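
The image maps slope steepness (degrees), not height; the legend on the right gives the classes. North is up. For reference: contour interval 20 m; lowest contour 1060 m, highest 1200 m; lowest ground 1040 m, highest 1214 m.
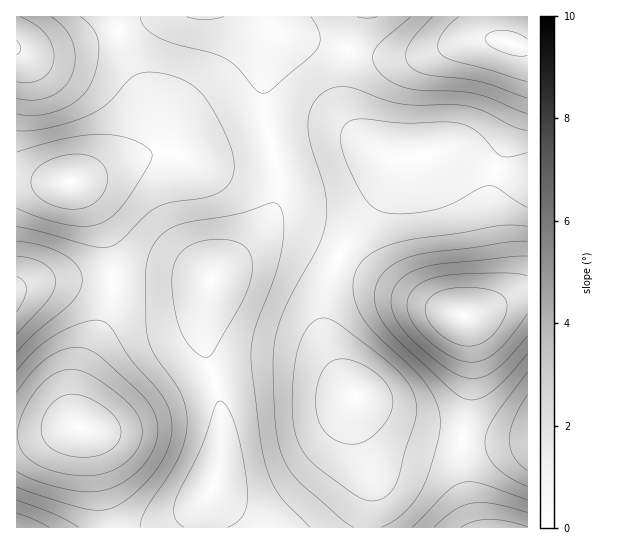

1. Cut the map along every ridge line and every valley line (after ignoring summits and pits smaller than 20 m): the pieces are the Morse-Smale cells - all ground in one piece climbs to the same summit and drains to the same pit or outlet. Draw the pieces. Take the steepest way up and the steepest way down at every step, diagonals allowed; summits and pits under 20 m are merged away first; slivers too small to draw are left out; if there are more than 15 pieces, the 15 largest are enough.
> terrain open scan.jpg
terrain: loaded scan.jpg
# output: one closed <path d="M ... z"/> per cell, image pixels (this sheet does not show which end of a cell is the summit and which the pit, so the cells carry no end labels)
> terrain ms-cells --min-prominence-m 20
<path d="M281 235l-10 1-12 5-42 32-6 8-7 34 0 28 15 51 4 39-4 36-15 41 0 17 163 1 4-26 0-23-15-49-1-33-20-32-8-22-4-21 2-31 14-34-38-18z"/><path d="M210 280l-97 1-2 24-28 62-7 27 0 25 3 7 9 7 5 12 16 83 95-1 0-17 15-41 4-36-4-39-15-51 0-28z"/><path d="M454 153l-20 0-32 7-6 7-12 26-45 64 76 42 42 16 12 1 40-17 19-5 0-116-41-11z"/><path d="M493 39l-24 1-42 13-21 4-32-1-25-5-5 18-1 28 2 14 7 15 18 19 23 12 20 2 21-6 20 0 53 20 20 4 1-130z"/><path d="M271 148l-53 12-20 0-25-8-14 0-37 11-37 16-14 2 18 18 12 23 11 33 1 24 97 1 45-42 18-28 6-19 0-13z"/><path d="M339 257l-12 29-4 36 8 33 21 39 23 17 27 14 29 10 31 4 10-68-1-33-6-21-50-18z"/><path d="M253 16l-98 0-36 14 9 27 19 40 8 30-2 19-6 6-13 7 25-7 14 0 25 8 20 0 29-5 25-8-7-26-2-23 5-44 0-20-4-8z"/><path d="M118 29l-61 20-15 3-26-2 1 131 60 0 62-25 14-10 2-19-4-18z"/><path d="M113 280l-59 0-29 5-9 5 1 145 14 0 32-7 17-1-4-8 1-33 11-32 23-49 2-11z"/><path d="M343 136l-26 1-45 12 7 29-3 25-12 23-29 33 24-18 12-5 10-1 20 4 36 17 3-1 9-16 35-46 12-26 8-8-15-3-31-16z"/><path d="M357 397l-2 1 1 32 15 49-3 48 107 1-8-31-6-31 2-27-32-4-22-7-20-9z"/><path d="M47 181l-31 1 0 107 19-6 19-3 59 0 0-17-4-18-8-23-12-23-16-16z"/><path d="M259 19l-2 0 11 15 0 20-5 44 2 23 7 26 54-11 24 1 19 8-17-19-8-20-1-27 5-28-62-16-12-6z"/><path d="M527 295l-18 4-24 12-20 6 6 21 1 33-3 28-6 34 0 7 55 1 10-2z"/><path d="M77 427l-35 6-26 2 1 93 91-1-15-82-5-12z"/>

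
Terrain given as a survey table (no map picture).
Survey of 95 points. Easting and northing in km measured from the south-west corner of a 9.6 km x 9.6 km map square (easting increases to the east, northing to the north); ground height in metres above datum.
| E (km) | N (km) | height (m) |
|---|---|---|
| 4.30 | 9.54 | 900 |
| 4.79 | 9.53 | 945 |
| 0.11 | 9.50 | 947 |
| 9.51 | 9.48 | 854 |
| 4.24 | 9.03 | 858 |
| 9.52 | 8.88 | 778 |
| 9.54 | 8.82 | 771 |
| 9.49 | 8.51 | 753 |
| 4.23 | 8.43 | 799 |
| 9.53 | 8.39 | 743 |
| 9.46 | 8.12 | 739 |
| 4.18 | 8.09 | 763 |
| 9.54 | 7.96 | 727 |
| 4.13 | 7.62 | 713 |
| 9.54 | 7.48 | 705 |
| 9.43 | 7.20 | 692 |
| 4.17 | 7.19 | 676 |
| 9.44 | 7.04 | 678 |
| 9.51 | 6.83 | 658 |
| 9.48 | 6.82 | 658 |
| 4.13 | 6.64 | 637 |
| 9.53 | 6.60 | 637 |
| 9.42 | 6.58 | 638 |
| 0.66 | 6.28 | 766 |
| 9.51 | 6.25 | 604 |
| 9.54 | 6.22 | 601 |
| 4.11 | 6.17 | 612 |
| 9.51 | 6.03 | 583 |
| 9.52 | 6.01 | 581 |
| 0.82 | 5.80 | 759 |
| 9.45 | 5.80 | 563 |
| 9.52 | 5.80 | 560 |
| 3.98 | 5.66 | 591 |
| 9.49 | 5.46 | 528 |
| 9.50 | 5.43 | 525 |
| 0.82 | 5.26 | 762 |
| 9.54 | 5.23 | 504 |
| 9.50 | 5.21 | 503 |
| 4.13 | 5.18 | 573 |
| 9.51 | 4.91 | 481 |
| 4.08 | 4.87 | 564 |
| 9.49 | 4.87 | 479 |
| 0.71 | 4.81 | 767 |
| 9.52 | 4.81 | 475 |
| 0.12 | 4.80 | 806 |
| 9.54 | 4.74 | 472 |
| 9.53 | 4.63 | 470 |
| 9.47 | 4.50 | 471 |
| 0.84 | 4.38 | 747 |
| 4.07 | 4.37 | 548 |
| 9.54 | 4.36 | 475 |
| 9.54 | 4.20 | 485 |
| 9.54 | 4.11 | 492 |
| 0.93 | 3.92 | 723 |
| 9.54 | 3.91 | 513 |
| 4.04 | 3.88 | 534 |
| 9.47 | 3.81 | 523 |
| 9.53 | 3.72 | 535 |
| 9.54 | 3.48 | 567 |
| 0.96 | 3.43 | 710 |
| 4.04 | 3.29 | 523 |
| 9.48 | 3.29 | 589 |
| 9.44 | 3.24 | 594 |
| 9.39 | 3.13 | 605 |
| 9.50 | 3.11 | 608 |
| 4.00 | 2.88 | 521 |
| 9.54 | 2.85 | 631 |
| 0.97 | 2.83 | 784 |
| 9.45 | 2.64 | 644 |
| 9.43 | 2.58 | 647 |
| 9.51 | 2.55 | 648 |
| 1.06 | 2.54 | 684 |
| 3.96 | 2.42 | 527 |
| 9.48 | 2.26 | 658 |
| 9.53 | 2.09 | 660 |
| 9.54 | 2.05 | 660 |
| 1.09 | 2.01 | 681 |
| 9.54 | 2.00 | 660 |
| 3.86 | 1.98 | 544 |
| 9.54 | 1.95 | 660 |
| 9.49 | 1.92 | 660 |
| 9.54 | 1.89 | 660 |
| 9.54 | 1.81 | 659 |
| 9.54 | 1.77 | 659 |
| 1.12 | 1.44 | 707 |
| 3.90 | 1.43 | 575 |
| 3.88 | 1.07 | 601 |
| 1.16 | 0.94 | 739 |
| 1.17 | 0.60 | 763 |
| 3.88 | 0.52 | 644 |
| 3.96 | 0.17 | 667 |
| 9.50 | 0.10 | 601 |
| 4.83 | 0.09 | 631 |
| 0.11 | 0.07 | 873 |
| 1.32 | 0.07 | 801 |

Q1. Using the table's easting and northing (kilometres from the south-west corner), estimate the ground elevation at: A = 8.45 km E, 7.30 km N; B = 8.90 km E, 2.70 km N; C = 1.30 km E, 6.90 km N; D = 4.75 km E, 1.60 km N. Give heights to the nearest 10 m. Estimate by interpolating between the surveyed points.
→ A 740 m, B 650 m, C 830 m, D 560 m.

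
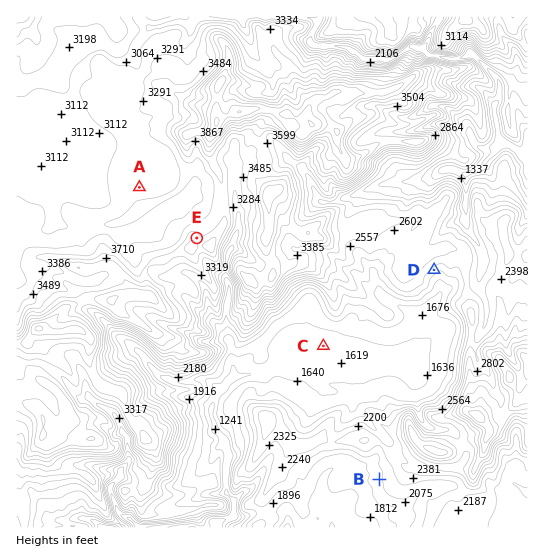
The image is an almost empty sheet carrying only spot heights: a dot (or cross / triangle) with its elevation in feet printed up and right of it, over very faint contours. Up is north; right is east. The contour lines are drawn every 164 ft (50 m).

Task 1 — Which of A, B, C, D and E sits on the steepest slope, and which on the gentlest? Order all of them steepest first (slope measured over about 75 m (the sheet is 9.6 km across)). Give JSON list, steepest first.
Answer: ["D", "E", "B", "A", "C"]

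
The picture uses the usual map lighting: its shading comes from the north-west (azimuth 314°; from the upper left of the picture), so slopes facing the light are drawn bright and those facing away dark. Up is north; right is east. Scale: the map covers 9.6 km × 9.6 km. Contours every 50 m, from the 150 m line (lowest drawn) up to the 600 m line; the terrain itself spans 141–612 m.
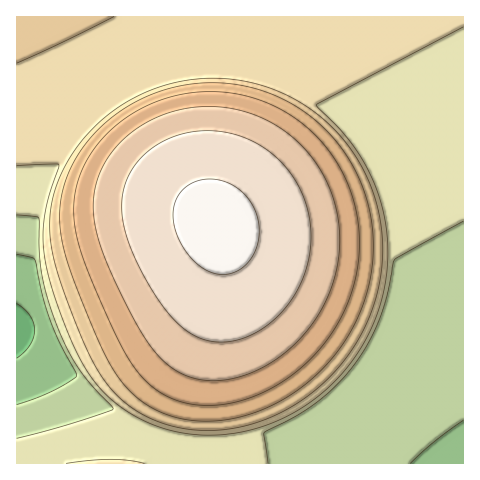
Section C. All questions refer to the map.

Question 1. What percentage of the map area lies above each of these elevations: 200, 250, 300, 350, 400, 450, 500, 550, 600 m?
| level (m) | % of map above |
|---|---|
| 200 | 97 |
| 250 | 82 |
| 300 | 66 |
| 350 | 47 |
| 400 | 41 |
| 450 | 34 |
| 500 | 26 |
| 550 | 15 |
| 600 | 3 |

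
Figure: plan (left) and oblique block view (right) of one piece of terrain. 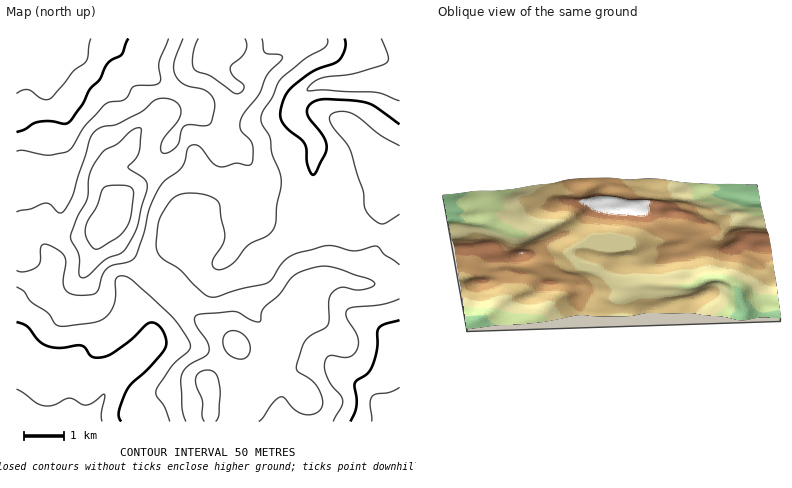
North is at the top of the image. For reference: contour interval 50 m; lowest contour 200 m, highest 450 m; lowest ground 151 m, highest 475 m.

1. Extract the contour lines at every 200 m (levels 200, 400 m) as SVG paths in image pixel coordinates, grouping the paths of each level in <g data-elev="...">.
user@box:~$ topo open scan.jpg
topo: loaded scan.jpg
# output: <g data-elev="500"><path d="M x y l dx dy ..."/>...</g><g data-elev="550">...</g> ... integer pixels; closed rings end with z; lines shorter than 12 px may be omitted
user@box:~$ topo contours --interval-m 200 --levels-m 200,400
<g data-elev="200"><path d="M372 422l-2-18 2-8 4-2 14-2 9-5"/><path d="M16 389l20 14 10 3 8-1 16-7 12 7 6 0 16-11-3 20 1 8"/><path d="M400 101l-26-9-50-2-17 0 5-6 8-6 34-4 32-10 2-4 0-4-7-18"/><path d="M91 38l-5 24-13 10-22 26-9 1-14-9-6 0-6 4"/></g><g data-elev="400"><path d="M216 422l3-8 1-28-4-12-4-3-4-1-9 2-4 8 1 7 6 13 0 16 2 6"/><path d="M236 358l6 1 5-3 3-4 0-6-2-7-6-5-6-3-6 0-6 5-1 8 5 9z"/><path d="M81 278l7-3 18-16 17-7 13-22 11-40 0-6-3-6-16-10 8-10 3-6 2-21-1-3-8 2-14 14-14 6-8 12-5 8-2 10-2 18-10 20-7 18 9 18 0 20z"/><path d="M198 38l-5 17 0 9 1 5 16 7 22 16 6 2 5-4 1-4-11-10-3-8 15-16 2-8-2-6"/></g>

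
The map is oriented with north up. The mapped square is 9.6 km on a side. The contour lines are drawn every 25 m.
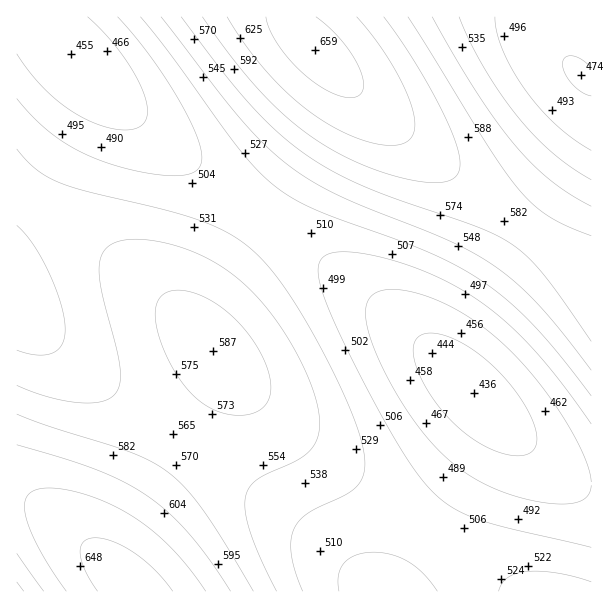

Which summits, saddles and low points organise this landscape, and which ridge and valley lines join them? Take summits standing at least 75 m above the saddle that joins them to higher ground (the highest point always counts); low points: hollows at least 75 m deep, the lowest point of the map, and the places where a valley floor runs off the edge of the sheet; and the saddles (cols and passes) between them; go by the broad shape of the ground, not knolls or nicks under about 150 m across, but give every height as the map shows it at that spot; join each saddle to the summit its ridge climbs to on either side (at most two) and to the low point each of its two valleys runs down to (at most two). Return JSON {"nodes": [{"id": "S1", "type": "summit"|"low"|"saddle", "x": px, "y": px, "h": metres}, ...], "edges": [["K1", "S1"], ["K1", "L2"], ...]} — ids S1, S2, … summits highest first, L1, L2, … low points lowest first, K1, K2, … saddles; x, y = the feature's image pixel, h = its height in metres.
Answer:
{"nodes": [
{"id": "S1", "type": "summit", "x": 132, "y": 587, "h": 661},
{"id": "S2", "type": "summit", "x": 315, "y": 50, "h": 659},
{"id": "L1", "type": "low", "x": 474, "y": 393, "h": 436},
{"id": "L2", "type": "low", "x": 581, "y": 75, "h": 474},
{"id": "K1", "type": "saddle", "x": 528, "y": 228, "h": 581},
{"id": "K2", "type": "saddle", "x": 260, "y": 215, "h": 513}],
"edges": [["K1", "S2"], ["K1", "L1"], ["K1", "L2"], ["K2", "S1"], ["K2", "S2"], ["K2", "L1"]]}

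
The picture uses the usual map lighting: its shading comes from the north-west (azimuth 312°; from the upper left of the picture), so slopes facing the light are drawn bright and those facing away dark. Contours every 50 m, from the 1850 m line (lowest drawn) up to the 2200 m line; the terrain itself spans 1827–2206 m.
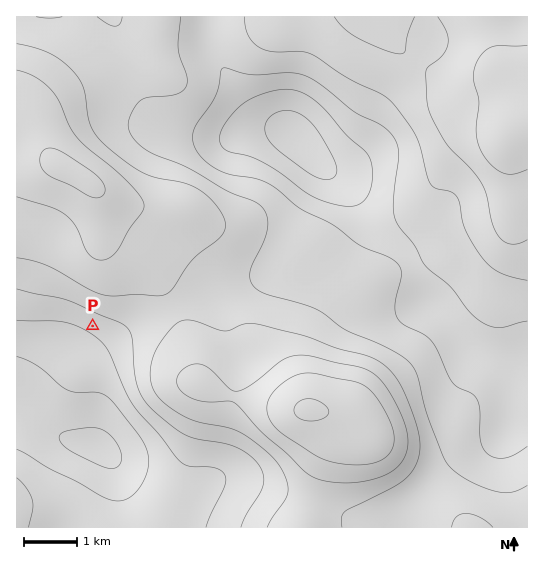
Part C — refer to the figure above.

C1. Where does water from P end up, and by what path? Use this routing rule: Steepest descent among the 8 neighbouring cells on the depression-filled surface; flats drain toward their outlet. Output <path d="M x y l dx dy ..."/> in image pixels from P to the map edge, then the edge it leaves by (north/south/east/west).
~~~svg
<path d="M93 326l-62 61 0 18-6 0-2 1-2 0-4 4"/>
exit: west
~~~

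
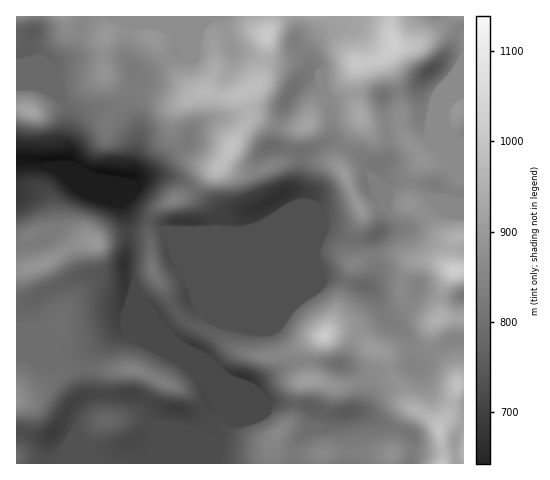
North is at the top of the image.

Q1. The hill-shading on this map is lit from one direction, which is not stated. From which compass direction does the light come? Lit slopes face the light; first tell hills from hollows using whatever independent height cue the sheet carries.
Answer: NW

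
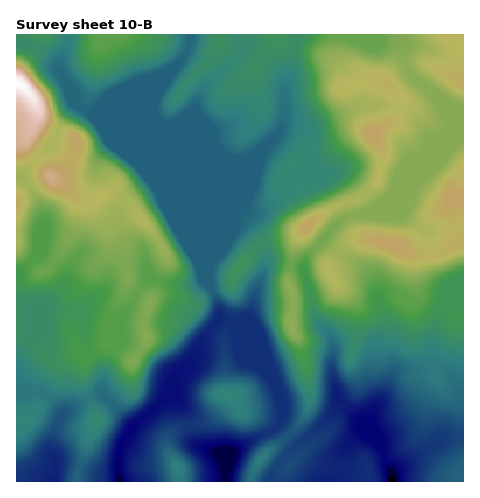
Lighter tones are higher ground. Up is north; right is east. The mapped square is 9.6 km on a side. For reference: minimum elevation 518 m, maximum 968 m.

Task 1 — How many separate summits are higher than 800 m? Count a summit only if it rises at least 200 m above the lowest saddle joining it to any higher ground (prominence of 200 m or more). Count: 1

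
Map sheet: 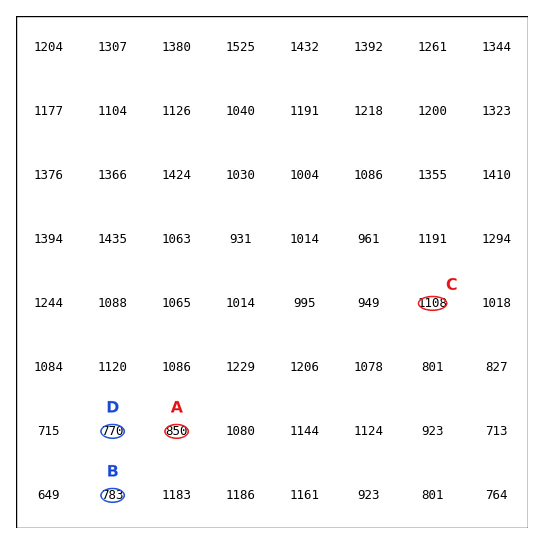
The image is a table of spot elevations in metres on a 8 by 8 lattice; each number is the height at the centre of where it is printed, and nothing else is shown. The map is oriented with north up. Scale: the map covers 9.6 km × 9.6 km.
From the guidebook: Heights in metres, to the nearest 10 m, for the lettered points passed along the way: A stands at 850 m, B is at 780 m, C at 1110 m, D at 770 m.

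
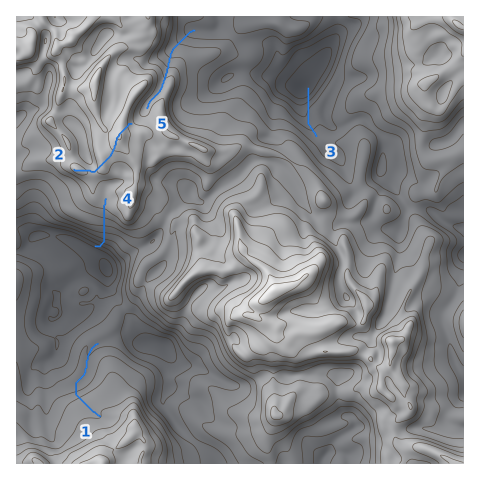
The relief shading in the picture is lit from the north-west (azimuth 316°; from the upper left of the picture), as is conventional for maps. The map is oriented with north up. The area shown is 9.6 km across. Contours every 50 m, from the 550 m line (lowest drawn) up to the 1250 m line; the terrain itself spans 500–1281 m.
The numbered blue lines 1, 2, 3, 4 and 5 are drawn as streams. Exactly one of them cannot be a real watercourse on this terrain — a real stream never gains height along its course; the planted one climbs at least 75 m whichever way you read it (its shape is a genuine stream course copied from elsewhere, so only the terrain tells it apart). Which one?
2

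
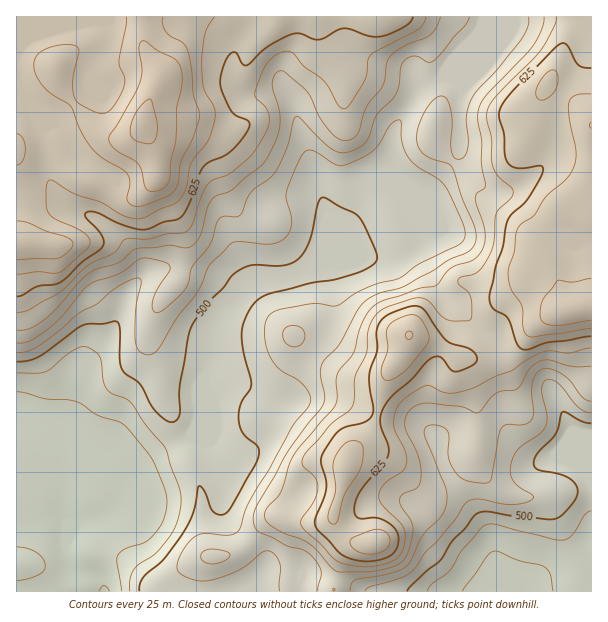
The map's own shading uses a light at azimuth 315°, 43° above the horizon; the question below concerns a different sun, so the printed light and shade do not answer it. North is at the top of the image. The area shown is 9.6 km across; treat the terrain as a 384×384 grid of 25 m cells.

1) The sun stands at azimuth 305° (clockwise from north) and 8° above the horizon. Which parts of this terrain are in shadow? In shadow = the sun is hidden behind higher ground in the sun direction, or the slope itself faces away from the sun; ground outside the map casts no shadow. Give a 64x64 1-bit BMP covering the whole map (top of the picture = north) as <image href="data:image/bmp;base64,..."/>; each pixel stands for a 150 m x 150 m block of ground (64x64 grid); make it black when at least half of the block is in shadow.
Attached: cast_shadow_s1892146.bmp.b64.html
<image width="64" height="64" href="data:image/bmp;base64,Qk0+AgAAAAAAAD4AAAAoAAAAQAAAAEAAAAABAAEAAAAAAAACAAATCwAAEwsAAAIAAAAAAAAA////AAAAAAAAAAAAAD+AAAAAAAAB/4AAAAAAAAP/AAAAAAAAAf4AAAAAAAAAfAAAAAAAAAA8AAAAAAAAABgAAAAAAAAAAAAAAAAAAAAAAAAAAAAAAAAAAAAAAAAAAAAAAAAAAAAAAAAAAAAAAAAAAAAAAAAAAAAAAAAAAAAAAAAAAAAAAAAAAAAAAAAAAAAAAAAAAAAAAAAAAAAAAAAAAAAAAAAAAAAAAAAAAAAgAAAAAAAAACAAAAAAAAAAAAAgAAAAAAAYAGAAAAAAAAgA8AAAAAAADABgOAAAAAAEAGA+AAAAAAAAID4AAAAAAAAGHwAAAAAAAAIPAAAAAAAAAA+AAAAAAAAAD+AAAAAAAAAH8AAAAAAAAAf4AAAAAAAAB/gAAAAAAAAH7AAAAAAAAAPIAAAAAAAAAAAAAAAAAAAAAAAAAAAAAAAAAAAAAAAAAAAOAAAAAAAAAB4AAAAAAAAB/AAAAAAAAAD8AAAAAAAAAHgAAAAAAAAAYAAAAAAAAAAwAAAAAAAAADAAAAAAAAAAAAACAAAAAAAAAAAAAAAAAAAAAAAAAAAAAAAAAAAAAAAAAAAAAAAAAAAAAAAAAAAAAAAAAAAAAAAAAAAAAAAAAAAAAAAAAAAAABAAAAAAAAAAAAAAAAAAAAAAAHgAAAAAAAAAOAAAAAAAAAAYAAAAAAAAAAAAAA=="/>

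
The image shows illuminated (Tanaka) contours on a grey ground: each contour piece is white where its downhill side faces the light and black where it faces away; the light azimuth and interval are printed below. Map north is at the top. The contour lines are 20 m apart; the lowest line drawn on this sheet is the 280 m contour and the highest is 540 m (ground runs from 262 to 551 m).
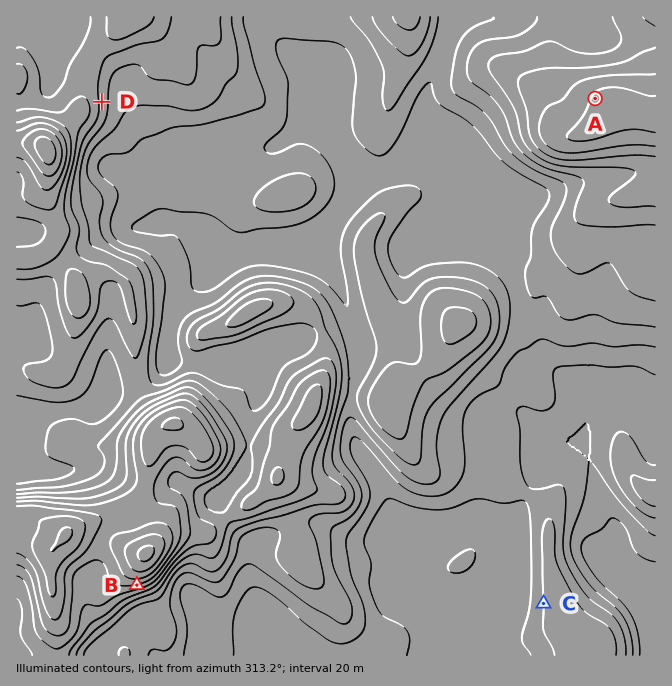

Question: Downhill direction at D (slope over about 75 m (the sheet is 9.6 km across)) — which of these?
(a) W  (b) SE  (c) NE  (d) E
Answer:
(d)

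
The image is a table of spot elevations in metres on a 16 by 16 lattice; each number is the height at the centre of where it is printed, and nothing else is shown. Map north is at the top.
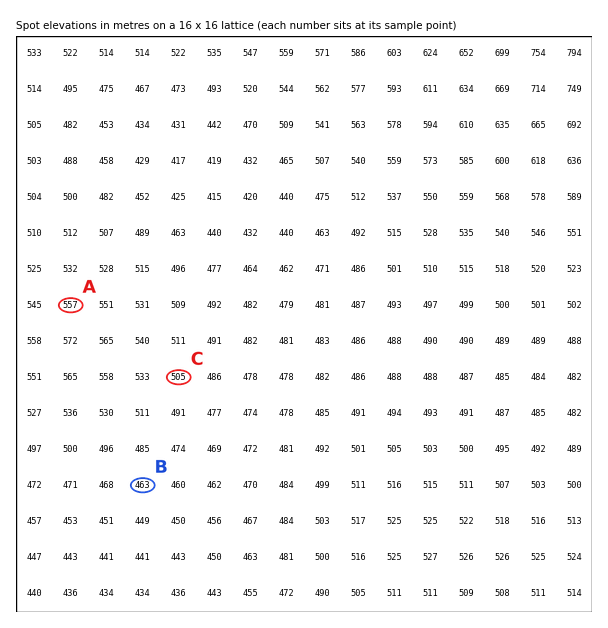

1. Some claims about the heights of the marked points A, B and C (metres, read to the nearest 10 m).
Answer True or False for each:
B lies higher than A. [False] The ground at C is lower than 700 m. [True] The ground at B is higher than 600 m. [False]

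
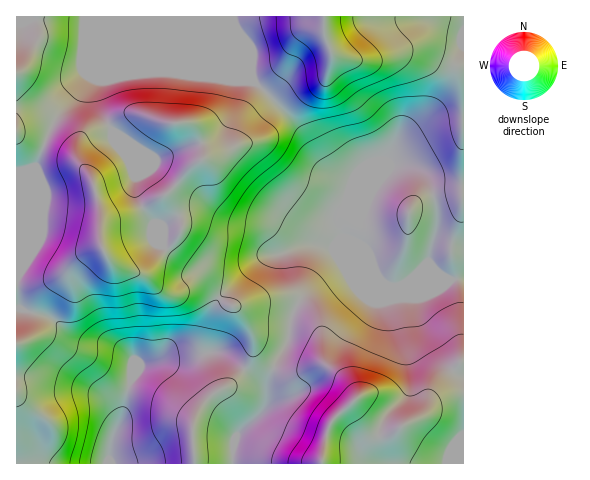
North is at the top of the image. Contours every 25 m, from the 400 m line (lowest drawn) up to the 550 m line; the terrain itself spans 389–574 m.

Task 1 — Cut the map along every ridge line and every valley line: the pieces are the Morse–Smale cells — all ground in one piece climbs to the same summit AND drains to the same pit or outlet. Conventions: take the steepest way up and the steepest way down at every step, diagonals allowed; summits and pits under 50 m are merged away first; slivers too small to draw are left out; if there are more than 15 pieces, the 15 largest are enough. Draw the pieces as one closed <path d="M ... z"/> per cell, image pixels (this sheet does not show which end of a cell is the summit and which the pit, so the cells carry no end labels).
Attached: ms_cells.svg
<path d="M232 16l-216 1 1 447 215 0 1-17 4-12 24-22 5-8 1-20 8-21 13-22 4-29 13-21 25-25 11-5 37 15 6 6 8 4 7 0 18-7 47-2 0-91-25-1-23-18-14-4-11 1-18 24-7 14-18 19 4-7 0-34-22-10-8-7-22-37-46-45-2-15-17-39z"/><path d="M341 262l-4 0-16 13-16 17-9 14-6 15-2 21-13 22-8 21-1 20-5 8-24 22-4 12 0 16 230 1 1-185-47 1-18 7-7 0-8-4-6-6z"/><path d="M463 16l-230 1 2 11 17 39 2 15 46 45 22 37 8 7 22 10-1 38 15-16 7-14 18-24 11-1 14 4 23 18 25 0z"/>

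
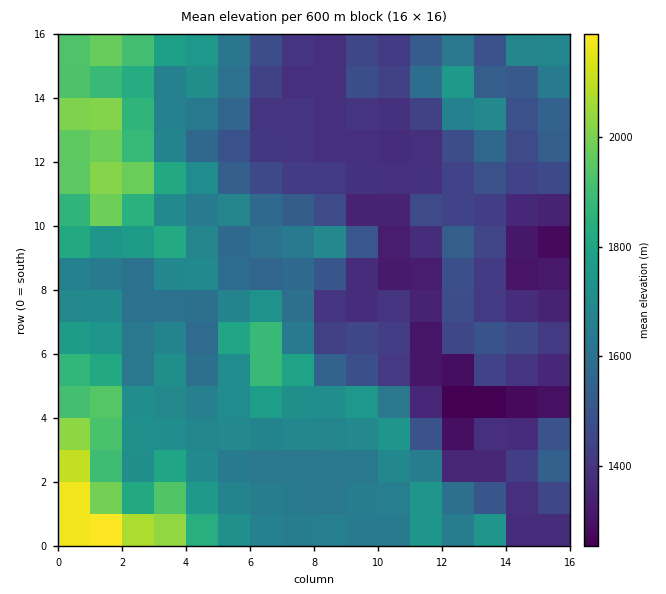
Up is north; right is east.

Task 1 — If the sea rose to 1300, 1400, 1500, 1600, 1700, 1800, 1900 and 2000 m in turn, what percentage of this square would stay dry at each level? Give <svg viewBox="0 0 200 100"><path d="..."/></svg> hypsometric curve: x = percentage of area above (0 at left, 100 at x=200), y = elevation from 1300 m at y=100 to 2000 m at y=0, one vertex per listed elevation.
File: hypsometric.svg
<svg viewBox="0 0 200 100"><path d="M193 100l-36-14-33-15-20-14-45-14-24-14-15-15-12-14"/></svg>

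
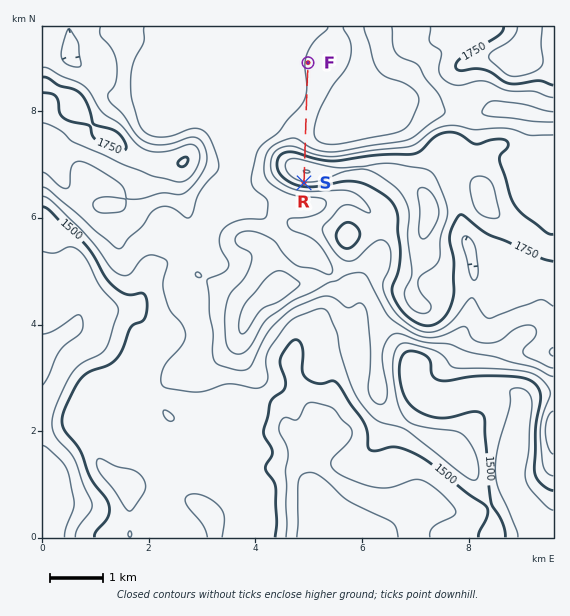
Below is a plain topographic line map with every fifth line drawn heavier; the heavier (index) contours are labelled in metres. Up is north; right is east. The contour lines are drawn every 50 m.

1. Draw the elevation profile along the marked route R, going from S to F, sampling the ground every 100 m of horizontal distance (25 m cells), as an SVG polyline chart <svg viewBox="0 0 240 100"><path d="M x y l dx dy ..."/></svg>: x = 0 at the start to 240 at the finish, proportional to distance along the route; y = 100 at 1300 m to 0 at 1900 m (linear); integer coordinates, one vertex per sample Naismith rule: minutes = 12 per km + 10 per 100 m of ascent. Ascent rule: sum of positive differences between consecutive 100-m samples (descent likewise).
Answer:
<svg viewBox="0 0 240 100"><path d="M0 18l11-7 10-3 11 2 11 5 10 9 11 9 11 8 10 4 11 1 11 1 10 0 11 0 11 1 10 0 11 1 11 0 10 1 11 0 11 0 10-1 11 0 11 0 5 0"/></svg>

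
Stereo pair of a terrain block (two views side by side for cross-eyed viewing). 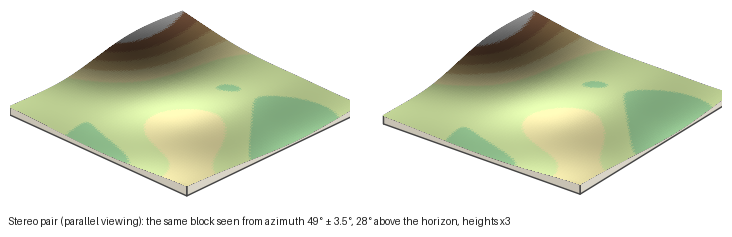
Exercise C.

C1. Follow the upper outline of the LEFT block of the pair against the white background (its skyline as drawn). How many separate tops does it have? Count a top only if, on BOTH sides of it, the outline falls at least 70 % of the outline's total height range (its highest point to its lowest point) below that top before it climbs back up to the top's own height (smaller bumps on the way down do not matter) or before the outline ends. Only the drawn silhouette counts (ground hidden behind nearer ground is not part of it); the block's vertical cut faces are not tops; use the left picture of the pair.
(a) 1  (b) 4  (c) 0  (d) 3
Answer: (a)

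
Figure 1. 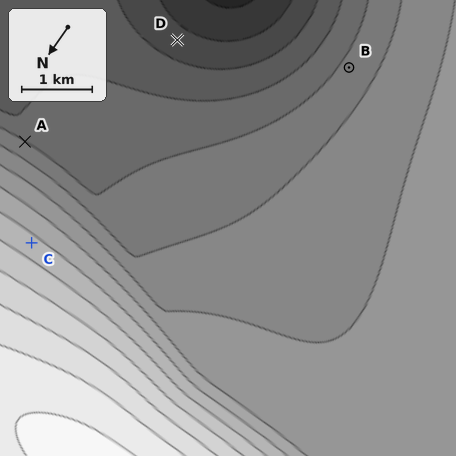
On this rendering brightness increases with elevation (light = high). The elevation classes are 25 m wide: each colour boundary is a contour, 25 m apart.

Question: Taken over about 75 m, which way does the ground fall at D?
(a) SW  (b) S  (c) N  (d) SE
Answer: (b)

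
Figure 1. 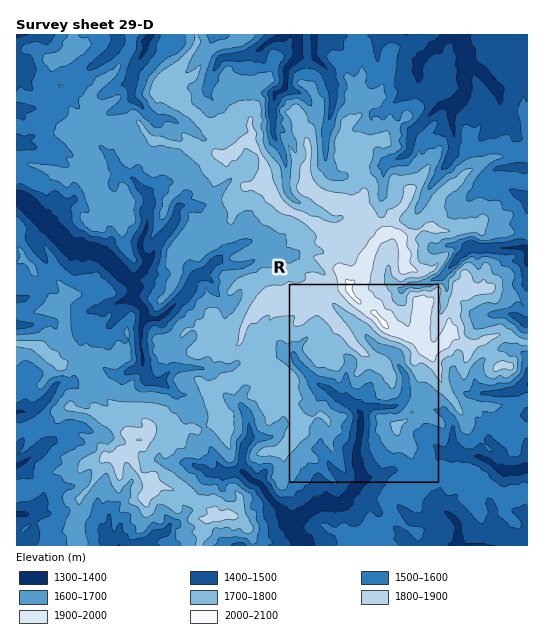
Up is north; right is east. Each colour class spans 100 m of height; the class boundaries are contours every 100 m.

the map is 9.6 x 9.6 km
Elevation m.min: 1360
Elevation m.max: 2020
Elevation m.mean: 1620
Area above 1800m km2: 8.9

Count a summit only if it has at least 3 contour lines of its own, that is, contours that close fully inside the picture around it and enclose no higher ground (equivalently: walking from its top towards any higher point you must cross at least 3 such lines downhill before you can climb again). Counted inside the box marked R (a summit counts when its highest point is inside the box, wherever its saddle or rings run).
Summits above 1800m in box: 1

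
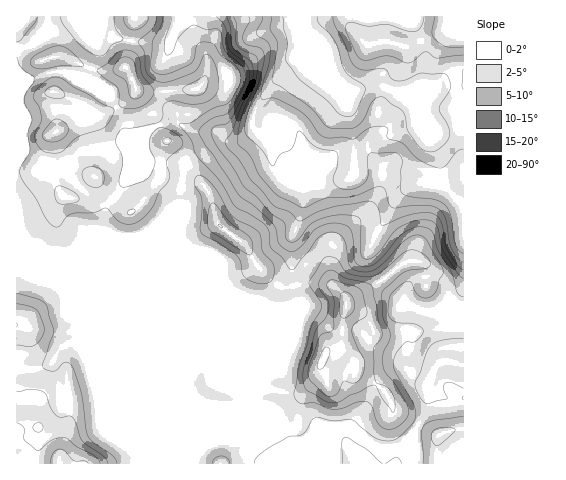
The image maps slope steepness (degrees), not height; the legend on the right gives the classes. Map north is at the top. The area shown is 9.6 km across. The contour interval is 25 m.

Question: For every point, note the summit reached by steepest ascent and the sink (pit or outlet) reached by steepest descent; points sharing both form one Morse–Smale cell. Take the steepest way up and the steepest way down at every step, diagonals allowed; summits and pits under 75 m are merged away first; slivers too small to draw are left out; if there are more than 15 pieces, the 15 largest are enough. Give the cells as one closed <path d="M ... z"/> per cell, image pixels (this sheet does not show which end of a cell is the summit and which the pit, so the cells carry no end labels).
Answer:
<path d="M463 16l-155 0-2 15 3 30-10 2-8 4-22 21-15 25-1 18-14 11-10 0-5-2-8 1-31 21-6 35 0 10 4 8-2 22 5 14 0 112-2 2 0 10 11 21 8 7 47 20 17 3-18 1-40 16-11 10-4 11 270-1z"/><path d="M307 16l-290 0-1 255 27 10 13 2 50 21 81 80-3-9 0-10 2-2 0-112-5-14 2-22-4-8 5-41 4-6 28-19 8-1 5 2 10 0 14-11 1-18 15-25 22-21 8-4 10-2z"/><path d="M21 272l-5 0 1 192 176 0 5-11 11-10 40-16 18-1-17-3-50-22-10-15-84-82-50-21-13-2z"/>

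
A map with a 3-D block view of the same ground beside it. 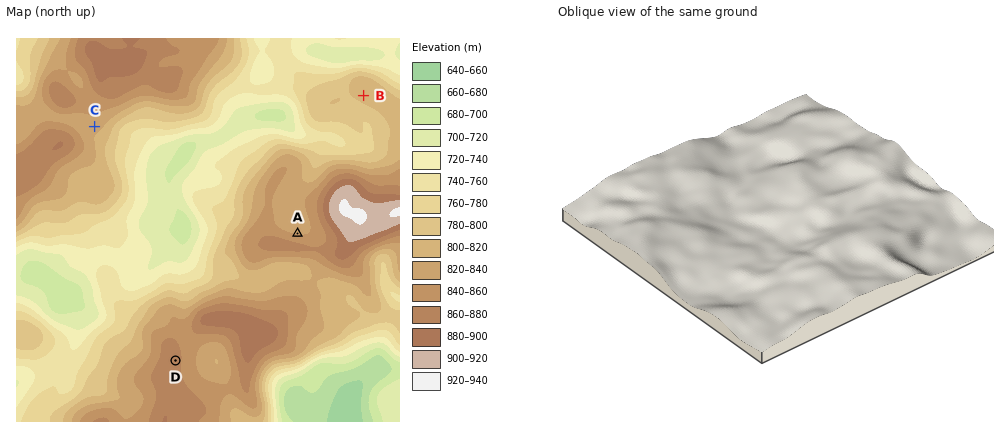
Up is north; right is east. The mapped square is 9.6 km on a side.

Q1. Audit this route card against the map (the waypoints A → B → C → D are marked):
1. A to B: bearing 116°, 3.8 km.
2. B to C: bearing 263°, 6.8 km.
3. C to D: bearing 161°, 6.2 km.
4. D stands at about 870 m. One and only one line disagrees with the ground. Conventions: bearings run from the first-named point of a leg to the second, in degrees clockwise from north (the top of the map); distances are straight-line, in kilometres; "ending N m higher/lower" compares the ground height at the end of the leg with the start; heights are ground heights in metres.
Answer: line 1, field bearing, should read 26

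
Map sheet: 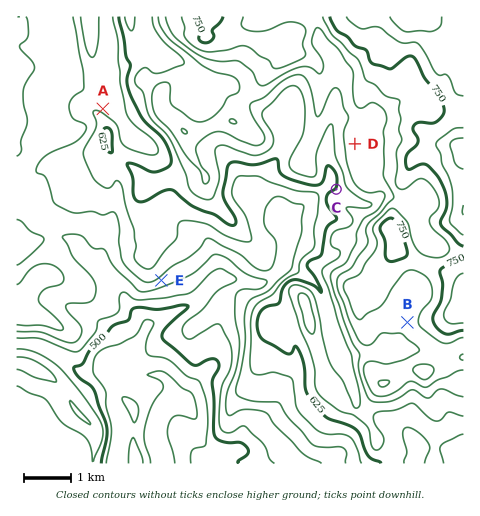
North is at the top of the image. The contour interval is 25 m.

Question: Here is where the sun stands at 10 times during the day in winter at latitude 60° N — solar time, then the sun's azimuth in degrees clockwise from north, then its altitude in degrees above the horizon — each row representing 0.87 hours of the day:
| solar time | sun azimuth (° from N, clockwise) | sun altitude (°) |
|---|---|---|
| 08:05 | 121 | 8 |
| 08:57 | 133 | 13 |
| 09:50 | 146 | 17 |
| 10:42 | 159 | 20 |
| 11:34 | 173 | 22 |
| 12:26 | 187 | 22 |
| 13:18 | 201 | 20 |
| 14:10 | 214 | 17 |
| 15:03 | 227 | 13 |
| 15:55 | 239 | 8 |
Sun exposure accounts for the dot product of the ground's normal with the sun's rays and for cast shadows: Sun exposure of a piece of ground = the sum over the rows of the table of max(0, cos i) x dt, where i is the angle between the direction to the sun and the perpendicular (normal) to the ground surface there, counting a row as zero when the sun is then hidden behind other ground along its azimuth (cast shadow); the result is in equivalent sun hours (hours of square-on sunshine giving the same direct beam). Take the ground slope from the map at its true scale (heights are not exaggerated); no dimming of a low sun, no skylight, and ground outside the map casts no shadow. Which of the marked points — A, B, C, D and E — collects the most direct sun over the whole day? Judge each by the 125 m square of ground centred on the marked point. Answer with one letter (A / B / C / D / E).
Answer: E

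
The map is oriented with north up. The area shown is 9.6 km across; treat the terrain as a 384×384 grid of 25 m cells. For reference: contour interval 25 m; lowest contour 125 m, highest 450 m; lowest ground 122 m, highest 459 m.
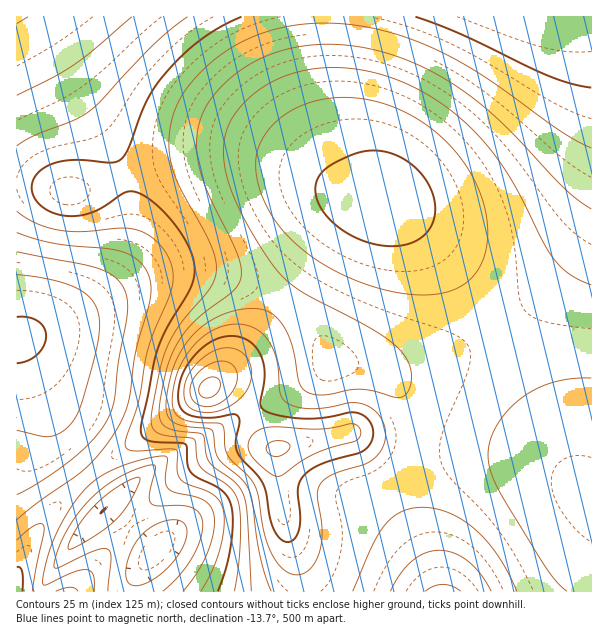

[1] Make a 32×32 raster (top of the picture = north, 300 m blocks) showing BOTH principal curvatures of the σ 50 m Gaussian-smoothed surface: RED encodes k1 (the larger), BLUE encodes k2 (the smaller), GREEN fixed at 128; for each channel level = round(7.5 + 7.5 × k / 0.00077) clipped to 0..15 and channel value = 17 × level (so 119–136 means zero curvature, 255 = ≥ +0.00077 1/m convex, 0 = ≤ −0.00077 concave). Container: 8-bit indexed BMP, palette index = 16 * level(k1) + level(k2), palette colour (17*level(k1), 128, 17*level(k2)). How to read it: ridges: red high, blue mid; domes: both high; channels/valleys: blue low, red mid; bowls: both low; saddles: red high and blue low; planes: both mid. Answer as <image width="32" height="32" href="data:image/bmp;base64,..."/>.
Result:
<image width="32" height="32" href="data:image/bmp;base64,Qk02CAAAAAAAADYEAAAoAAAAIAAAACAAAAABAAgAAAAAAAAEAAATCwAAEwsAAAABAAAAAAAAAIAAABGAAAAigAAAM4AAAESAAABVgAAAZoAAAHeAAACIgAAAmYAAAKqAAAC7gAAAzIAAAN2AAADugAAA/4AAAACAEQARgBEAIoARADOAEQBEgBEAVYARAGaAEQB3gBEAiIARAJmAEQCqgBEAu4ARAMyAEQDdgBEA7oARAP+AEQAAgCIAEYAiACKAIgAzgCIARIAiAFWAIgBmgCIAd4AiAIiAIgCZgCIAqoAiALuAIgDMgCIA3YAiAO6AIgD/gCIAAIAzABGAMwAigDMAM4AzAESAMwBVgDMAZoAzAHeAMwCIgDMAmYAzAKqAMwC7gDMAzIAzAN2AMwDugDMA/4AzAACARAARgEQAIoBEADOARABEgEQAVYBEAGaARAB3gEQAiIBEAJmARACqgEQAu4BEAMyARADdgEQA7oBEAP+ARAAAgFUAEYBVACKAVQAzgFUARIBVAFWAVQBmgFUAd4BVAIiAVQCZgFUAqoBVALuAVQDMgFUA3YBVAO6AVQD/gFUAAIBmABGAZgAigGYAM4BmAESAZgBVgGYAZoBmAHeAZgCIgGYAmYBmAKqAZgC7gGYAzIBmAN2AZgDugGYA/4BmAACAdwARgHcAIoB3ADOAdwBEgHcAVYB3AGaAdwB3gHcAiIB3AJmAdwCqgHcAu4B3AMyAdwDdgHcA7oB3AP+AdwAAgIgAEYCIACKAiAAzgIgARICIAFWAiABmgIgAd4CIAIiAiACZgIgAqoCIALuAiADMgIgA3YCIAO6AiAD/gIgAAICZABGAmQAigJkAM4CZAESAmQBVgJkAZoCZAHeAmQCIgJkAmYCZAKqAmQC7gJkAzICZAN2AmQDugJkA/4CZAACAqgARgKoAIoCqADOAqgBEgKoAVYCqAGaAqgB3gKoAiICqAJmAqgCqgKoAu4CqAMyAqgDdgKoA7oCqAP+AqgAAgLsAEYC7ACKAuwAzgLsARIC7AFWAuwBmgLsAd4C7AIiAuwCZgLsAqoC7ALuAuwDMgLsA3YC7AO6AuwD/gLsAAIDMABGAzAAigMwAM4DMAESAzABVgMwAZoDMAHeAzACIgMwAmYDMAKqAzAC7gMwAzIDMAN2AzADugMwA/4DMAACA3QARgN0AIoDdADOA3QBEgN0AVYDdAGaA3QB3gN0AiIDdAJmA3QCqgN0Au4DdAMyA3QDdgN0A7oDdAP+A3QAAgO4AEYDuACKA7gAzgO4ARIDuAFWA7gBmgO4Ad4DuAIiA7gCZgO4AqoDuALuA7gDMgO4A3YDuAO6A7gD/gO4AAID/ABGA/wAigP8AM4D/AESA/wBVgP8AZoD/AHeA/wCIgP8AmYD/AKqA/wC7gP8AzID/AN2A/wDugP8A/4D/AMeAp8endXR2d4eHh4eXl5eHh4iHh4d3d3d3h4eHh4iI15Vwp8eXdXR2d4eHhpenl4eHh4eHh4d3d4eHh4eIiIjHx4GBt8eGdHR2d4aGl7enh4eHh4eHh4eHh4eHh4iIiKjXt3CDt7eGZGRldoanyKiHh4eHh4eHh4eHh4eIiIiHh7jXpnCDt7aGZGRldqfYqIZ3h4eHh4eHh4eHh4iIiIeFh8fXpnCCt7aWZWR0pdaWdnZ2d4eHh4eHh4eIiIiIh3Z2h7fXt4Bwt8emhoa2xoV1dXWFhoeHh4eHh4iIiIiId3Z2h7fX1pNwlbe3uMm5qJeHh6aFhoeHh4eIiIiIiIiHd3Z2dqfW5qVwgJanucnI19fZyZWGh4eHiIiIiIiIiIeHd3Z2dpbG5tekoKOlloeXp8nIlYaHh4iIiIiIiIiIh4eHh3Z2dYbH+OzIo5SEdHV1lqWFhneHh4eHiIiIiIh3d4eHh3Z1dZbK/NmnloZ2dnWFhYZ3d4eHh4eHh4iIiHd3d3eHhoaFlrfIyKiYh4Z2d3aHh4eHh4eHh4eHh4iId3d3d3eHhoaWl6i4qJeGhnZ3d3eHh4eHh4eHh4eHh4d3d3d3d3eGhoaWl6enloaGh3d3h4eHh4eHh4eHh4eHh3d3d3d3d3aGhoaWlpaWhoaHd4eHh4eHh4eHh4eHh4eHd3d3d3d3dnaGhoaGhoaGh4eHh4eHh4eHh4eHh4eHh4d3d3d3d3d3dnaGhoaGhoeHh4eIiIiIh4eHh4eHh4eHh4eHh4eHh3d3d3eHh4eHh4eIiIiIiIiIiIeHh4eHh4eHh4eHh4eHh4d3d3eHh4eIiIiIiIiIiIiIiIeHh4eHh4eHmJiYl4eHh4eHh4eIiIiIiIiIiIiIiIiIiIeHh4eHh5eYqJiYl4eHh4eHiIiIiIiIiIiIiIiIiIiIh4eHh4eHmJiYmJeHh4eHh4eIiIiIiIiIiIiIiIiIiIiHh4eHh4eHiIiIh4eHh4eHh4iIiIiIiIiIiIiIiIiIiIeHh4eHh4eHh4eHh4eHh4eIiIiIiIiIiIiIiIiIiIiIh4eHh4eHh4eHh4eHh4eHh4iIiIiIiIiIiIiIiIiIiIiHh4eHh4eHh4eHh4eHh4eHiIiIiIiIiIiIiIiIiIiIh4eHh4eHh4eHh4eHh4eHh4eIiIiIiIiIiIiIiIiIiIiHh4eHh4eHh3d3h4eHh4eHh4iIiIiIiIiIiIiIiIiIh4eHh4eHh3d3d3d3d3eHh4eHh4iIiIiIiIiIiIiIh4eHh4eHh4eHd3d3d3d3h4eHh4eHh4iIiIiIiIiIiIeHh4eHh4eHh3d3d3d3d3eHh4eHh4eHh4eHh4eHh4eHh4eHh4eHh4d3d3c="/>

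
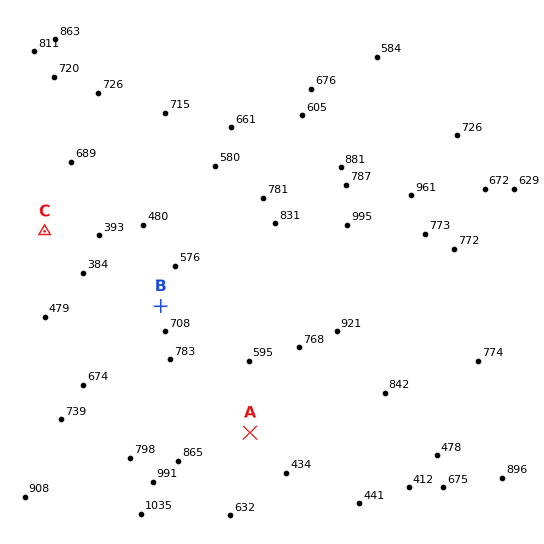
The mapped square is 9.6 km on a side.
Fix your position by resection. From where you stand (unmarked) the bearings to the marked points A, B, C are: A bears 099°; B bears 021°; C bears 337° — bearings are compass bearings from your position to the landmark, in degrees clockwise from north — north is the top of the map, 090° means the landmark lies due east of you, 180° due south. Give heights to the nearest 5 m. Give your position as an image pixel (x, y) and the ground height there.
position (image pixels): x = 121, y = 412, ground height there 760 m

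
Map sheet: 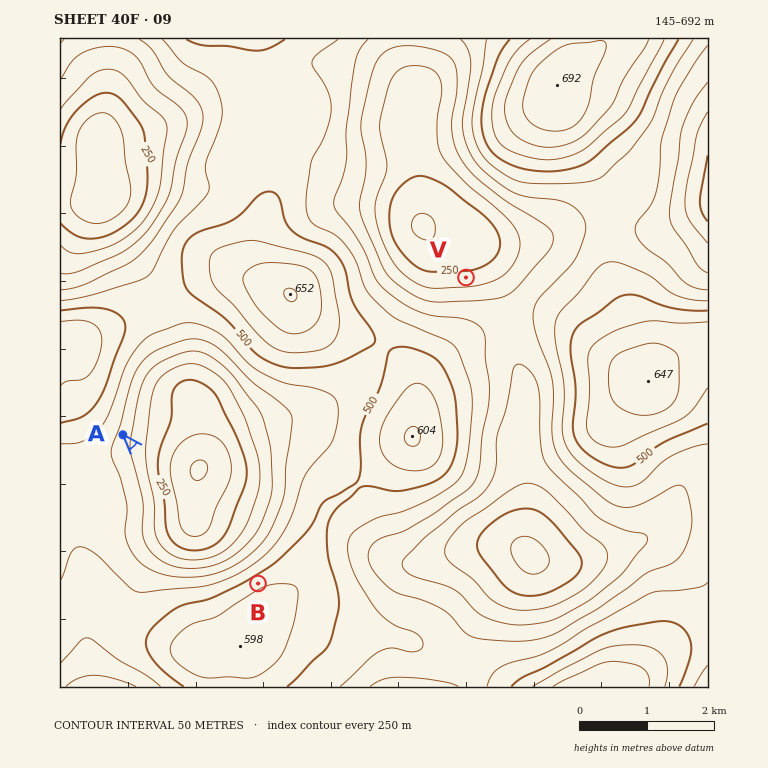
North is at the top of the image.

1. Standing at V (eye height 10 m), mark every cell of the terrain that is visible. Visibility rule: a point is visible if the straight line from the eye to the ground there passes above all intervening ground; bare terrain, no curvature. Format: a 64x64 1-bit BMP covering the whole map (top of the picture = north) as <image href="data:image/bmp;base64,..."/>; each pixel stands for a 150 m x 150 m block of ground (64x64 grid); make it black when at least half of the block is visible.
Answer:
<image width="64" height="64" href="data:image/bmp;base64,Qk0+AgAAAAAAAD4AAAAoAAAAQAAAAEAAAAABAAEAAAAAAAACAAATCwAAEwsAAAIAAAAAAAAA////AAAAAAAAAAAAAAAAAAAAAAAAAAAAAAAAAAAAAAAAAAAAAAAAAAAAAAAAAAAAAAAAAAAAAAAAAAAAAAAAAAAAAAAAAAAAAAAAAAAAAAAAAAAAAAAAAAAAAAAAAAAAAAAAAAAAAAAAAAAAAAAAAAAAAAAAAAAAAAAAAAAAAAAAAAAAAAAAAAAAAAAAAAAAAAAAAAAAAAAAAAAAAAAAAAAAAAAAAAAAAAAAAAAAAAAAAAAAAAAAAAAAAAAAAAAAAAAAAAAAAAAAAAAAAAAAAAAAAAAAAAAAAAAAAAAAAAAAAAAAAAAAAAAAAAAAAAAAAAAAAAAAAAAAAAAAAAAAAAAAAAAAAAAAAAAAAAAABgAAAAAAAAAeAAAAAAAQADgAAAAAADgAcAAAAAA5/ADgAAAAAH//AeAAAAAAf//P8AAAAAB////4AAAAAH////gAAAAAf///+AAAAAA////4AAAAAB////gAAAAAH///+AAAAAAP///4AAAAAA////wAAAAD/////AAAAAP////4AAAAAf////AAAAAA////8AAAAAB////gAAAAAH///+AAAAAA//P/4AAAAAD/wP/AAAAAAP+ABAAAAAAAf4AAAAAAAAA/wAAAAAAAAB/AAAAAAAAAH8AAAAAAAAAf4AAAAAAAAD/gAAAAAAAAP/AAAAAAAAB/+AAAAA=="/>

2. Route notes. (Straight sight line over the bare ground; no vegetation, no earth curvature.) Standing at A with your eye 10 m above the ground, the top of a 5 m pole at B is visible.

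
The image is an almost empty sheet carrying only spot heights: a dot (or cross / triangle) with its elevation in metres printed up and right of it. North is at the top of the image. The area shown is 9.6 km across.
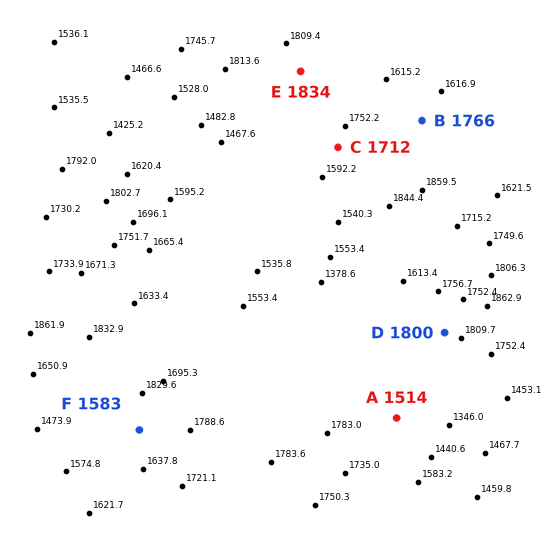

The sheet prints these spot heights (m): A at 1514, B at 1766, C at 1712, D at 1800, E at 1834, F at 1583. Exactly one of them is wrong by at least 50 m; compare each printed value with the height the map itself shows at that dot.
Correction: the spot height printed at F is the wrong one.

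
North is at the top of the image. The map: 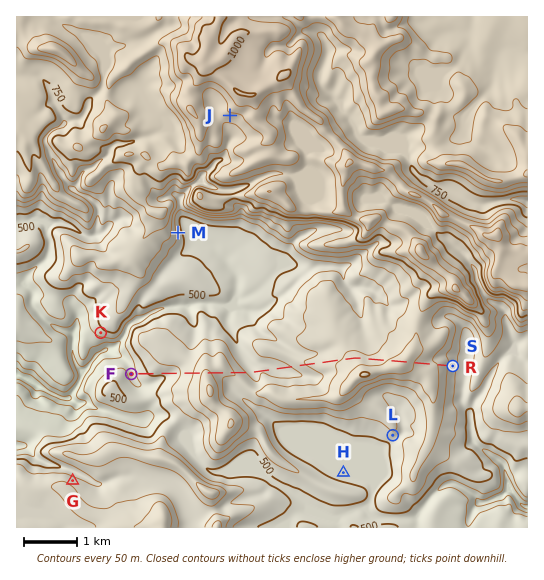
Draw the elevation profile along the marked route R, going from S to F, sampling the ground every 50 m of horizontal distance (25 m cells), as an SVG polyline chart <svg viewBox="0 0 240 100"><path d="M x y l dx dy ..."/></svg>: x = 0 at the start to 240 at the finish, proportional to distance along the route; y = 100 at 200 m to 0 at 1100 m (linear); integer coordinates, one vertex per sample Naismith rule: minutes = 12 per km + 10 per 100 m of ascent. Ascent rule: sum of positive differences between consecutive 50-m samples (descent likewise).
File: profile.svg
<svg viewBox="0 0 240 100"><path d="M0 59l2-2 2-2 2-1 2-2 2-1 2-1 2-1 2 0 2 0 2-1 2-1 2 0 2-1 2-1 2-1 2-1 2-2 2 0 2-1 2 1 2 0 2 1 2 1 2 1 2 1 2 1 2 1 2 0 2 1 2 0 1 0 2 1 2-1 2 0 2 0 2 0 2 0 2 0 2 1 2 0 2 1 2 0 2 0 2 1 2 0 2 1 2 0 2 1 2 0 2 1 2 0 2 0 2 1 2 0 2 0 2 1 2 1 2 1 2 1 2 1 2 1 2 1 2 1 2 0 2 0 2 1 2 0 2 0 2-1 2 0 2-1 2 0 2 0 2 0 2 1 2 0 2-1 2-1 2-1 2-2 2-1 2-1 2-1 2 0 2-1 2 0 2 0 2-1 2 0 2-2 1-1 2-1 2 0 2 0 2 2 2 2 2 1 2 2 2 1 2 1 2 1 2 1 2 2 2 1 2 1 2 0 2 1 2 0 2 1 2 0 2 0 2-1 2 1 2 0 2 1 2 1 2 1 2 2 2 1 2 1 2 0"/></svg>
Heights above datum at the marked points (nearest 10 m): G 580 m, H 490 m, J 880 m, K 480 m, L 530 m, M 530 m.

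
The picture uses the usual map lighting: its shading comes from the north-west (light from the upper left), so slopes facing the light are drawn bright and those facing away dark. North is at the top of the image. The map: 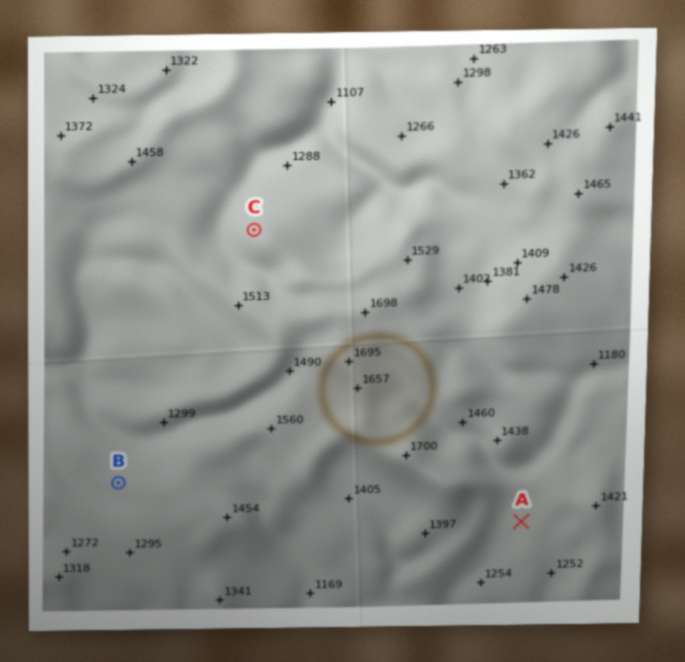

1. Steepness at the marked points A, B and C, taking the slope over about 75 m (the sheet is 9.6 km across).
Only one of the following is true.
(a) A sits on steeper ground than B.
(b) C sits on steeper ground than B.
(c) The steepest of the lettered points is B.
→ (b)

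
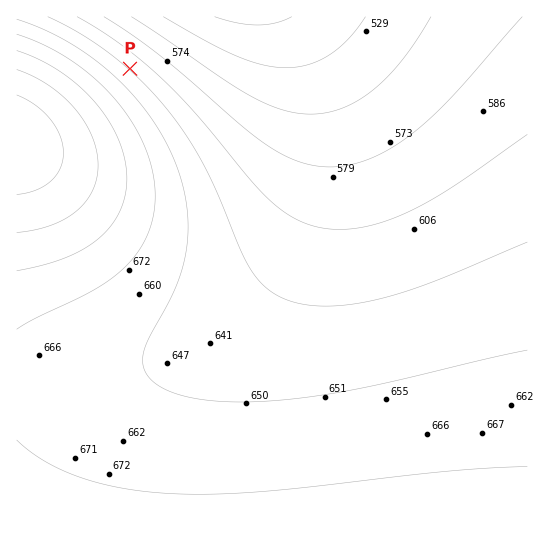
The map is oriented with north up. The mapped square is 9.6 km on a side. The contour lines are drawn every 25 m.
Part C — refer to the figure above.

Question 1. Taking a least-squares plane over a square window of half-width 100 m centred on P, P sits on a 5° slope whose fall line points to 41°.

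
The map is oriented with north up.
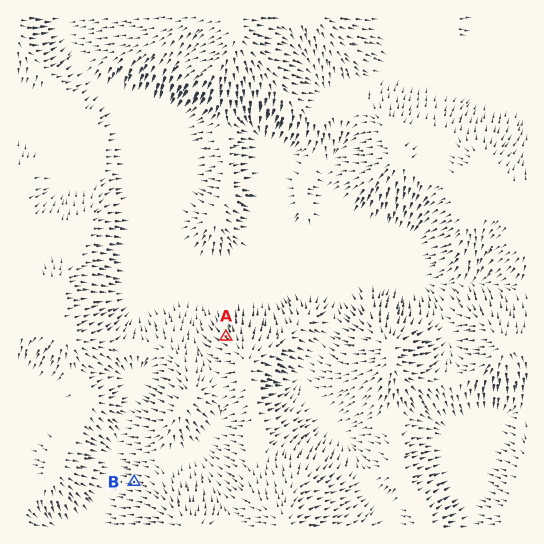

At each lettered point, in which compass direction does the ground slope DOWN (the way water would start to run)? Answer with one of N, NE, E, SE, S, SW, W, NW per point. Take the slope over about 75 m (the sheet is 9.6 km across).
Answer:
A NW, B W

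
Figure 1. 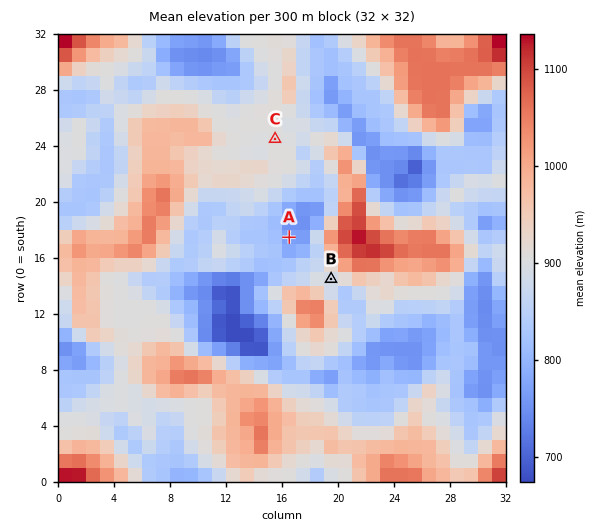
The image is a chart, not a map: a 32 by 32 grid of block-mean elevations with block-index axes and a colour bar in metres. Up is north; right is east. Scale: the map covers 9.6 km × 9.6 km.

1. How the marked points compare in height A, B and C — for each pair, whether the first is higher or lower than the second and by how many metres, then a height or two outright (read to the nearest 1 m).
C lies higher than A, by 143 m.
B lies higher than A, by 131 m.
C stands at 905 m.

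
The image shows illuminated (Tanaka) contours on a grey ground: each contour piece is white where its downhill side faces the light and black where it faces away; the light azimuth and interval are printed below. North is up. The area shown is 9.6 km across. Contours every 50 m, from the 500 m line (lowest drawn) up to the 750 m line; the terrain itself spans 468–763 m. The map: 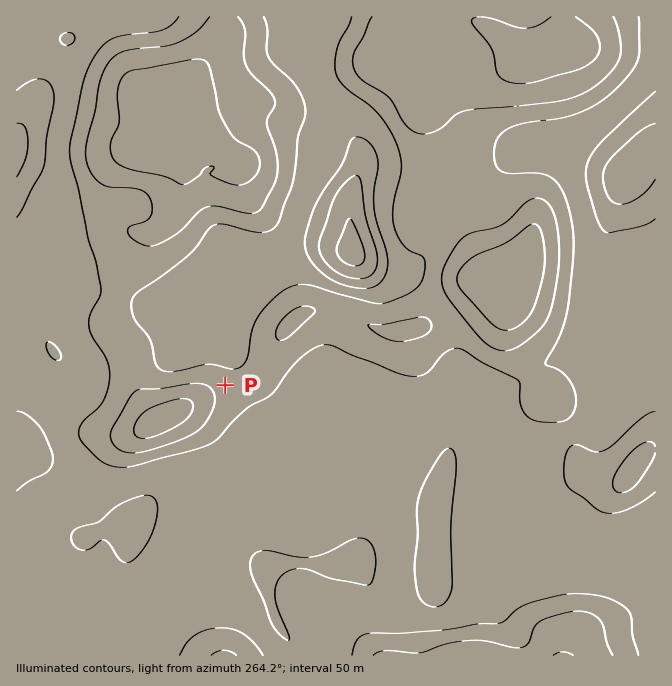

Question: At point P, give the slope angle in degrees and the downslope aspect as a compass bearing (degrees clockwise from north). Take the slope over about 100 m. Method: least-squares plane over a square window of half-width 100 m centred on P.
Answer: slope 6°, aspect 237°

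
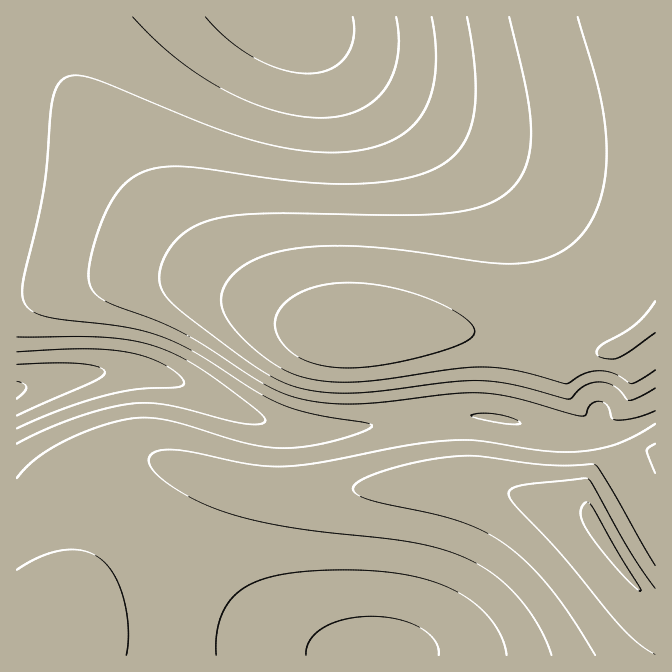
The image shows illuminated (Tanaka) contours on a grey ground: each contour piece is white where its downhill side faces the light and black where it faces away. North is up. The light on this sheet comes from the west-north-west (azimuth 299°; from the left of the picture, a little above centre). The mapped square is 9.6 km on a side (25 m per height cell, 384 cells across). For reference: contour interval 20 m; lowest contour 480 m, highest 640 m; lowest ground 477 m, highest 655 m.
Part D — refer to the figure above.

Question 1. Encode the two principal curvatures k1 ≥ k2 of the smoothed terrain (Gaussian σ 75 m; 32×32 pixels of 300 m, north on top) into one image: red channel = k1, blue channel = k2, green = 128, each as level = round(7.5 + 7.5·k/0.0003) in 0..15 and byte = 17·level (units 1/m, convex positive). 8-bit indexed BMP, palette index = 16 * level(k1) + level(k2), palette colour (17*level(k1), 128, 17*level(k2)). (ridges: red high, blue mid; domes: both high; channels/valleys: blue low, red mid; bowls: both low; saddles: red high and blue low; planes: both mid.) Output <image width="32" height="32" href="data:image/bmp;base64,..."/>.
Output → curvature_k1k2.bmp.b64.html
<image width="32" height="32" href="data:image/bmp;base64,Qk02CAAAAAAAADYEAAAoAAAAIAAAACAAAAABAAgAAAAAAAAEAAATCwAAEwsAAAABAAAAAAAAAIAAABGAAAAigAAAM4AAAESAAABVgAAAZoAAAHeAAACIgAAAmYAAAKqAAAC7gAAAzIAAAN2AAADugAAA/4AAAACAEQARgBEAIoARADOAEQBEgBEAVYARAGaAEQB3gBEAiIARAJmAEQCqgBEAu4ARAMyAEQDdgBEA7oARAP+AEQAAgCIAEYAiACKAIgAzgCIARIAiAFWAIgBmgCIAd4AiAIiAIgCZgCIAqoAiALuAIgDMgCIA3YAiAO6AIgD/gCIAAIAzABGAMwAigDMAM4AzAESAMwBVgDMAZoAzAHeAMwCIgDMAmYAzAKqAMwC7gDMAzIAzAN2AMwDugDMA/4AzAACARAARgEQAIoBEADOARABEgEQAVYBEAGaARAB3gEQAiIBEAJmARACqgEQAu4BEAMyARADdgEQA7oBEAP+ARAAAgFUAEYBVACKAVQAzgFUARIBVAFWAVQBmgFUAd4BVAIiAVQCZgFUAqoBVALuAVQDMgFUA3YBVAO6AVQD/gFUAAIBmABGAZgAigGYAM4BmAESAZgBVgGYAZoBmAHeAZgCIgGYAmYBmAKqAZgC7gGYAzIBmAN2AZgDugGYA/4BmAACAdwARgHcAIoB3ADOAdwBEgHcAVYB3AGaAdwB3gHcAiIB3AJmAdwCqgHcAu4B3AMyAdwDdgHcA7oB3AP+AdwAAgIgAEYCIACKAiAAzgIgARICIAFWAiABmgIgAd4CIAIiAiACZgIgAqoCIALuAiADMgIgA3YCIAO6AiAD/gIgAAICZABGAmQAigJkAM4CZAESAmQBVgJkAZoCZAHeAmQCIgJkAmYCZAKqAmQC7gJkAzICZAN2AmQDugJkA/4CZAACAqgARgKoAIoCqADOAqgBEgKoAVYCqAGaAqgB3gKoAiICqAJmAqgCqgKoAu4CqAMyAqgDdgKoA7oCqAP+AqgAAgLsAEYC7ACKAuwAzgLsARIC7AFWAuwBmgLsAd4C7AIiAuwCZgLsAqoC7ALuAuwDMgLsA3YC7AO6AuwD/gLsAAIDMABGAzAAigMwAM4DMAESAzABVgMwAZoDMAHeAzACIgMwAmYDMAKqAzAC7gMwAzIDMAN2AzADugMwA/4DMAACA3QARgN0AIoDdADOA3QBEgN0AVYDdAGaA3QB3gN0AiIDdAJmA3QCqgN0Au4DdAMyA3QDdgN0A7oDdAP+A3QAAgO4AEYDuACKA7gAzgO4ARIDuAFWA7gBmgO4Ad4DuAIiA7gCZgO4AqoDuALuA7gDMgO4A3YDuAO6A7gD/gO4AAID/ABGA/wAigP8AM4D/AESA/wBVgP8AZoD/AHeA/wCIgP8AmYD/AKqA/wC7gP8AzID/AN2A/wDugP8A/4D/AIiIiIiIiIiHh4d3d3d3d3d3d3Z2dnZ2dnd3h4eHh4eHiIiIiIiIiIeHh4d3d3d3d3d3d3d3d3d3d3d3h4eHh4iIiIiIiIiHh4eHh4eHd3d3d3d3d3d3d3d3d3eHh4eI+IiIiIiHh4eHh4eHh4eHh3d3d3d3d3d3d3d3d4eHiOj3iIiHh4eHh4eHh4eHh4eHh3d3d3d3d3d3d4eHh4eo94SHh4eHh4eHh4eHh4eHh4eHh3d3d3d3h4eHh4eHiPilc4eHh4eHh4eHh4eHh4eHh4eHh4eHh4eHh4eHl5fY93ODh4eHh4eHh4eHh4eHl5eXmJiXl5eXl5eXp6ent/mVgoKIh4eHh4eHh4eXmKe3t7e3t7i4uLi3uLfHx8fH+YOCgqiYmJiHh4iYmKe3t7e3p6e3t7jIyMjIyLe3p5fXs4KTuLi4qKioqLi4t6eXhnV0dISFhoaXl5eXhnRzcXGitPSYqLi4uLi5uKiXhXJwcICAgICAgICBgYFwcHCAopOQgIKEhpeXmJiWhIGAgICSk4ODgoGBcHBwcHFyhNWTU+WSgICAgIGCgYCAcIGElqipqKiol5eGhoaGhpen+EIi5aiDcnBwcHBwcHF0hqi4ycnIyMjIyMfHx8fHx8fY9fX5uKeXhoZ1dXV1lqfHyMi4uLi4uLi4uLe3t7enp5eoqKi4yMfHt7e3t7fHx7e4qJiYmJiYmJiYl5eXl5eHh4eHh5eop7e3t7e3t7enp5eYmIiIiIiIiIiHh4eHh4eHh4eHh4iYmJeXl5eXl5eXh4iIiIiIiIiIh4eHh4eHh4eHd4eHiIiIiIiIh4eHh4eHh4iIiIiIiIeHh4eHh4eHh4eHd3eHiIiIiIiIh4eHh4eHh4iIiIiHh4eHh4eHh4eHh4eHd4eHh4iIiIeHh4eHh4eHh4iIh4eHh4eHh4eHh4eHh4eHh4eHh4eHh4eHh4eHh4eHh4eHh4eHh4eHh4eHh4eHh4eHh4eHh4eHh4eHh4eHh4d3d4eHh4eHh4eHh4eHh4eHh4eHh4eHh4eHh4eHh4eHd3d3d4eHh4eHh4eHh4eHh4eHh4eHh4eHh4eHh4eHh3d3d3d3h4eHh4eHh4eHh4eHh4eHh4eHh4eHh4eHh4d3d3d3d3eHh4eHh4eHh4eHh4eHh4eHh4eHh4eHh4eHd3d3d3d3d3eHh4eHh4eHh4eHh4eHiIeHh4eHh4eHh3d3d3d3d3d3d3eHh4eHh4eHh4eHh4eIiIeHh4eHh4d3d3d3d3d3d3d3d4eHh4eHh4eHh4eHh4iIiIeHh4eHh3d3d3d3d3d3d3d3d4eHh4eHiIiHh4eHiIiIiIeHh4d3d3d3d3d3d3d3d3d3h4eHh4iIiIiIh3c="/>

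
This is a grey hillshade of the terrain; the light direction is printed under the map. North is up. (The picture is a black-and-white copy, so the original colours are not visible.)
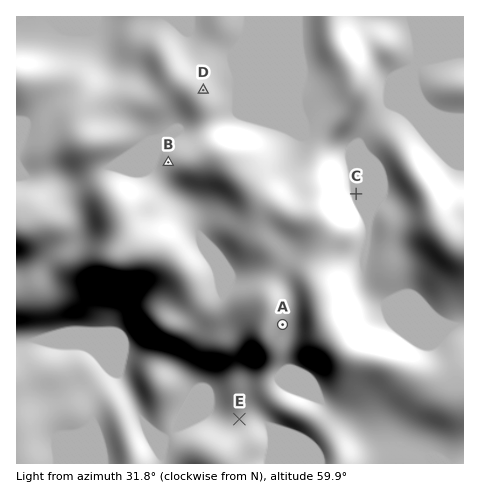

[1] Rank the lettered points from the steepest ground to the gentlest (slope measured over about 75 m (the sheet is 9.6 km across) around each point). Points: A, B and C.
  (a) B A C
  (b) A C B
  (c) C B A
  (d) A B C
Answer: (d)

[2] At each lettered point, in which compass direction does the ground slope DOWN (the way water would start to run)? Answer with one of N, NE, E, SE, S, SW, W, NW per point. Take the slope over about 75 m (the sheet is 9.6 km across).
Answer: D E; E NW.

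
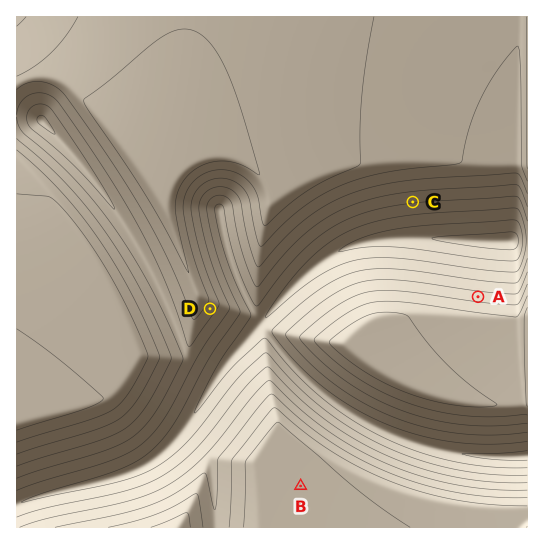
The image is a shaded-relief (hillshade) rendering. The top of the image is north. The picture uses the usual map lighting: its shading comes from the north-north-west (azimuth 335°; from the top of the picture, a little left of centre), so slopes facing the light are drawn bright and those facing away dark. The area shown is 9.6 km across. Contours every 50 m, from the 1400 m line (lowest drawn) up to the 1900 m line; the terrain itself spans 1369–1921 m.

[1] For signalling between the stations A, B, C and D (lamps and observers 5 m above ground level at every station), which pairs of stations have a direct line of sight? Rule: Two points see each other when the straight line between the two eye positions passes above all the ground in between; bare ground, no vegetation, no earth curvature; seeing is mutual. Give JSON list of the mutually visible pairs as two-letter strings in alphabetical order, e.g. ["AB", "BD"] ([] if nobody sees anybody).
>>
["AC", "CD"]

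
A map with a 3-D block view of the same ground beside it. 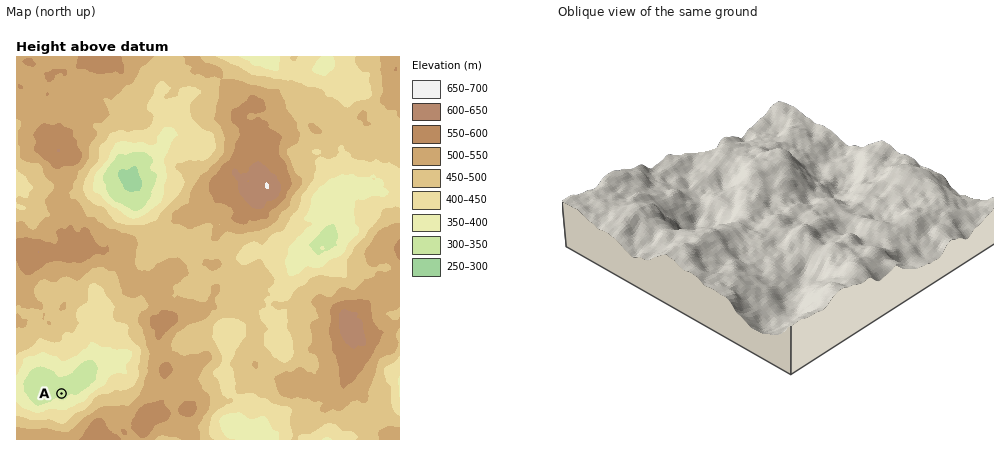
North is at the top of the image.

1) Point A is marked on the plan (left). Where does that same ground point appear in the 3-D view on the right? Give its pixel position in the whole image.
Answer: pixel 788 322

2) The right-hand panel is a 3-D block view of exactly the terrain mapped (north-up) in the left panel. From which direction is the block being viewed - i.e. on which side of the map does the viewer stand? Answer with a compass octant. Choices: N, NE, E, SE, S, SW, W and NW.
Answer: SW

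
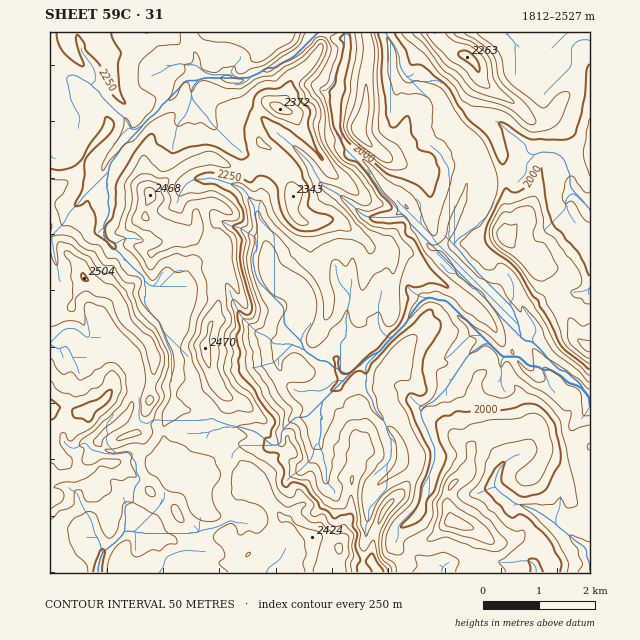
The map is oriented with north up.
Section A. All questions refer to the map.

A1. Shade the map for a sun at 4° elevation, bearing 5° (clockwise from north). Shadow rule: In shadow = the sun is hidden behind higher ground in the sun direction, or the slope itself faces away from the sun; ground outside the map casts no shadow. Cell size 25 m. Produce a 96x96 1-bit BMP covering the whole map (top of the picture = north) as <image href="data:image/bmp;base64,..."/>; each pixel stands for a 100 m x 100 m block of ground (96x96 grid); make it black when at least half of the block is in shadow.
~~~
<image width="96" height="96" href="data:image/bmp;base64,Qk2+BAAAAAAAAD4AAAAoAAAAYAAAAGAAAAABAAEAAAAAAIAEAAATCwAAEwsAAAIAAAAAAAAA////AAAAAAD7wAMD/gABwH//x8f/wAAA/gAfgH///4D/wAAAHwA8HP///gH/4AYGB/hwPv///gH/4AcOAfhAPv///Av/8MfGAP4GPj/+GA//+e/AAPwAPg/4AB7/+e/AAPAAPwfwAD7///+AD+AAP4eAA/////4CP8AAH4AAD/////wH/wYAH8wAf/////gX/wYAj9wAf/////Af/gABx8BB//x//+A4fAABw8Hz//z//4B4YAAx4GH///z//4B8YAA74GH///z//8B+YEA78GB//+z//8B+ADAB8GAfw+z//+D+ADgA8GAHwfyPy+D/ADwB8CYH8N2P7+D/AHgR4A+H/F8f/+H/fgAAAA+H/h8///f//wAAAA+H/h7//////wAAAg8H/h7/8fd//4AABxwB/j7/+PB//4AADhgABj7//PD//4AAHjAAAD7//vj//DAAHGAAAD7z//j/+DoAPOAAAH8A//n/4A8GefAAAH8AP/n/gD+AY/ADAP8AH4H+AH/AY/gH//8AA/j8AP/gR8AH//8AA/j8AP/wD4IH//8AB/z4Af/4DwMH//8AB/z4Af/+BAeH//8OD/jxAf//gB+H//8//+Hz4f/7wDjH//8//8Hx8//54D5//////8Pgc///8D9//////4YD+///eD////7//4cD////vD////j//w8H////nAh///D//g+H////ngD///D//B+Df///3wH//+B/+H+Af///74H//+Af+P/A8///4cf3/8AP8P/A4///4f/n/8AP8f/hx///8P+P/4AP4f/5x///8f8f/4wPAf/xj///8/7///4+A//xj///8/n///woB//zD///+/P///AgB//3H///+8f//4BwB//+H///+w///ABwD//8H///+B//+ABgH//wP///8B//8AAAH//gP///AD//4AAAP//gP///AH//wAAAP/4QH//+AH//AAAAL/wB///8AP/8BAAAB+AH///4YP/8DAAAAcAH//Ah/f/8CAAAACAPn+AD///+AAAwAHgOP/AP///+AAB4AHgAP/gf////AAF4A+AAf/j/P///4AMMB4EB/4H8f///+AAAAgf//4H4/////OAAAAf//4Px/////OAAQAP//4fj//////AAwAH/j8fH/3////gB4AB+B8+P/H////gB4AAID/8P8H////wB8AAAH/8P4P////wA+AAAH/4PgP////8AfgAAM/wPAP////4APwAAA/wfAP////gAH4AAB/geAP////kAD4AAB/sAAP////AAD8AAB/8AAf//+AEAHuAAB/IAAf//8AAAPDAABwAAA///4AAAeBgABABgB///wAIAcAwAAAfgB///gAAA4AYAAAfwB//+AAABwAID8A/4B//8AAAfgAP//A/gB//4AAA+wAP//4/wD//4AAB8gA///8PwD//wAAF4AZ/z/+HwD//gAAHwA//z9/HwD//AAADgAf9wcfjGD/4AAABgAD5g4fwHD/wAAAABgB5gAH4/D/gAAAAAAABAAB5/D/gAAAE="/>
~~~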